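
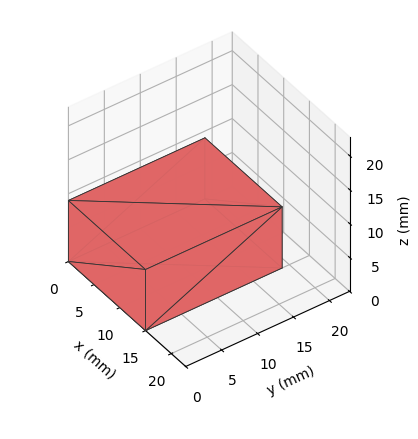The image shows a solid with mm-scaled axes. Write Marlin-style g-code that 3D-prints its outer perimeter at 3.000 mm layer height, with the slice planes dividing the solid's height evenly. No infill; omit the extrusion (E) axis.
Reading the render: the shape is a rectangular box, roughly 15 × 19 mm footprint and 9 mm tall (dimensions read to the nearest mm from the axis ticks). For the g-code, the solid's height is divided into equal slices at the stated Δz and each level perimeter traced with G1 moves after a G0 lift.

; perimeter-only toolpath
G21 ; units = mm
G90 ; absolute positioning
G28 ; home
; layer 1
G0 Z3.000
G0 X0.000 Y0.000
G1 X15.000 Y0.000
G1 X15.000 Y19.000
G1 X0.000 Y19.000
G1 X0.000 Y0.000
; layer 2
G0 Z6.000
G0 X0.000 Y0.000
G1 X15.000 Y0.000
G1 X15.000 Y19.000
G1 X0.000 Y19.000
G1 X0.000 Y0.000
; layer 3
G0 Z9.000
G0 X0.000 Y0.000
G1 X15.000 Y0.000
G1 X15.000 Y19.000
G1 X0.000 Y19.000
G1 X0.000 Y0.000
M2 ; end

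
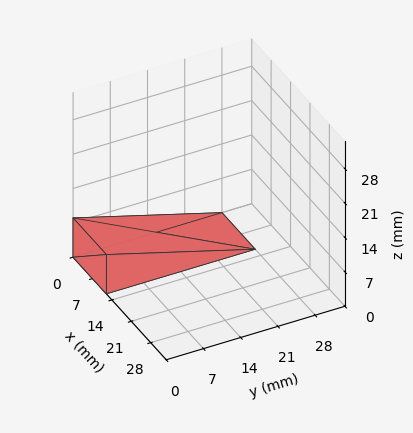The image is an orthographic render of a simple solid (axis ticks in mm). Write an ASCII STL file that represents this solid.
Reading the render: the shape is a wedge (ramp): 12 × 28 mm base, rising to 8 mm along the y=0 edge and sloping linearly to z=0 at y=28 (dimensions read to the nearest mm from the axis ticks). For the STL, each face is triangulated and given an outward normal.

solid part
  facet normal 0.0000 0.0000 -1.0000
    outer loop
      vertex 12.00 28.00 0.00
      vertex 12.00 0.00 0.00
      vertex 0.00 0.00 0.00
    endloop
  endfacet
  facet normal 0.0000 0.0000 -1.0000
    outer loop
      vertex 0.00 28.00 0.00
      vertex 12.00 28.00 0.00
      vertex 0.00 0.00 0.00
    endloop
  endfacet
  facet normal 0.0000 -1.0000 0.0000
    outer loop
      vertex 0.00 0.00 0.00
      vertex 12.00 0.00 0.00
      vertex 12.00 0.00 8.00
    endloop
  endfacet
  facet normal 0.0000 -1.0000 0.0000
    outer loop
      vertex 0.00 0.00 0.00
      vertex 12.00 0.00 8.00
      vertex 0.00 0.00 8.00
    endloop
  endfacet
  facet normal 0.0000 0.2747 0.9615
    outer loop
      vertex 0.00 0.00 8.00
      vertex 12.00 0.00 8.00
      vertex 12.00 28.00 0.00
    endloop
  endfacet
  facet normal 0.0000 0.2747 0.9615
    outer loop
      vertex 0.00 0.00 8.00
      vertex 12.00 28.00 0.00
      vertex 0.00 28.00 0.00
    endloop
  endfacet
  facet normal -1.0000 0.0000 0.0000
    outer loop
      vertex 0.00 0.00 8.00
      vertex 0.00 28.00 0.00
      vertex 0.00 0.00 0.00
    endloop
  endfacet
  facet normal 1.0000 0.0000 0.0000
    outer loop
      vertex 12.00 0.00 0.00
      vertex 12.00 28.00 0.00
      vertex 12.00 0.00 8.00
    endloop
  endfacet
endsolid part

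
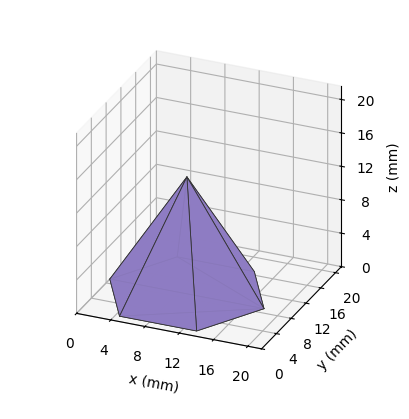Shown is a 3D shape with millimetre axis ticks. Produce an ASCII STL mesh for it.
Reading the render: the shape is a regular 6-sided pyramid, base circumscribed radius ≈ 9 mm, apex at z ≈ 14 mm (dimensions read to the nearest mm from the axis ticks). For the STL, each face is triangulated and given an outward normal.

solid part
  facet normal 0.0000 0.0000 -1.0000
    outer loop
      vertex 4.5 16.8 0.0
      vertex 13.5 16.8 0.0
      vertex 18.0 9.0 0.0
    endloop
  endfacet
  facet normal 0.0000 0.0000 -1.0000
    outer loop
      vertex 0.0 9.0 0.0
      vertex 4.5 16.8 0.0
      vertex 18.0 9.0 0.0
    endloop
  endfacet
  facet normal 0.0000 0.0000 -1.0000
    outer loop
      vertex 4.5 1.2 0.0
      vertex 0.0 9.0 0.0
      vertex 18.0 9.0 0.0
    endloop
  endfacet
  facet normal 0.0000 0.0000 -1.0000
    outer loop
      vertex 13.5 1.2 0.0
      vertex 4.5 1.2 0.0
      vertex 18.0 9.0 0.0
    endloop
  endfacet
  facet normal 0.7568 0.4366 0.4865
    outer loop
      vertex 18.0 9.0 0.0
      vertex 13.5 16.8 0.0
      vertex 9.0 9.0 14.0
    endloop
  endfacet
  facet normal 0.0000 0.8736 0.4867
    outer loop
      vertex 13.5 16.8 0.0
      vertex 4.5 16.8 0.0
      vertex 9.0 9.0 14.0
    endloop
  endfacet
  facet normal -0.7568 0.4366 0.4865
    outer loop
      vertex 4.5 16.8 0.0
      vertex 0.0 9.0 0.0
      vertex 9.0 9.0 14.0
    endloop
  endfacet
  facet normal -0.7568 -0.4366 0.4865
    outer loop
      vertex 0.0 9.0 0.0
      vertex 4.5 1.2 0.0
      vertex 9.0 9.0 14.0
    endloop
  endfacet
  facet normal 0.0000 -0.8736 0.4867
    outer loop
      vertex 4.5 1.2 0.0
      vertex 13.5 1.2 0.0
      vertex 9.0 9.0 14.0
    endloop
  endfacet
  facet normal 0.7568 -0.4366 0.4865
    outer loop
      vertex 13.5 1.2 0.0
      vertex 18.0 9.0 0.0
      vertex 9.0 9.0 14.0
    endloop
  endfacet
endsolid part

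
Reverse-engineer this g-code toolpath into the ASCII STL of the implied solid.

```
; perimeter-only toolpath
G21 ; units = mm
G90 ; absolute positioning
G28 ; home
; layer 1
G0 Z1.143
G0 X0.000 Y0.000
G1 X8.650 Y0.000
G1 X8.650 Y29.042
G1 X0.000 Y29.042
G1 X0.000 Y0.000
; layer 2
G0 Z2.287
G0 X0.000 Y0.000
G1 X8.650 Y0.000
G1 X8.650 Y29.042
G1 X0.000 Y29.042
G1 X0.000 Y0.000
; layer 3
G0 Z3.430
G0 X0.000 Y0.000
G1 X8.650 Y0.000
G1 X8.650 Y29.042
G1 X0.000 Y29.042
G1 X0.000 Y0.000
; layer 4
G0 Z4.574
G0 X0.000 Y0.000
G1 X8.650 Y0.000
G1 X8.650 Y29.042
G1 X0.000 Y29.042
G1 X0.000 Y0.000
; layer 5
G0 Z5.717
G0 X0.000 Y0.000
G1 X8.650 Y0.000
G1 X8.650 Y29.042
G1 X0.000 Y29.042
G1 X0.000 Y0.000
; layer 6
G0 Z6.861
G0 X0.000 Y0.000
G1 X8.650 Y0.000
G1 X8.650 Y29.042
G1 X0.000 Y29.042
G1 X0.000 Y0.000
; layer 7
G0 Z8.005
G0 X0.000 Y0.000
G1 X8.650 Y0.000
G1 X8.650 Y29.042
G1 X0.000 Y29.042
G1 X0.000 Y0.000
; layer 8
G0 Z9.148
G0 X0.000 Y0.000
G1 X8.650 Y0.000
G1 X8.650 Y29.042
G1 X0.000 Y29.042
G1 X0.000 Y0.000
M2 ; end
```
solid part
  facet normal 0.0000 0.0000 -1.0000
    outer loop
      vertex 8.650 29.042 0.000
      vertex 8.650 0.000 0.000
      vertex 0.000 0.000 0.000
    endloop
  endfacet
  facet normal 0.0000 0.0000 -1.0000
    outer loop
      vertex 0.000 29.042 0.000
      vertex 8.650 29.042 0.000
      vertex 0.000 0.000 0.000
    endloop
  endfacet
  facet normal 0.0000 0.0000 1.0000
    outer loop
      vertex 0.000 0.000 9.148
      vertex 8.650 0.000 9.148
      vertex 8.650 29.042 9.148
    endloop
  endfacet
  facet normal 0.0000 0.0000 1.0000
    outer loop
      vertex 0.000 0.000 9.148
      vertex 8.650 29.042 9.148
      vertex 0.000 29.042 9.148
    endloop
  endfacet
  facet normal 0.0000 -1.0000 0.0000
    outer loop
      vertex 0.000 0.000 0.000
      vertex 8.650 0.000 0.000
      vertex 8.650 0.000 9.148
    endloop
  endfacet
  facet normal 0.0000 -1.0000 0.0000
    outer loop
      vertex 0.000 0.000 0.000
      vertex 8.650 0.000 9.148
      vertex 0.000 0.000 9.148
    endloop
  endfacet
  facet normal 0.0000 1.0000 0.0000
    outer loop
      vertex 8.650 29.042 9.148
      vertex 8.650 29.042 0.000
      vertex 0.000 29.042 0.000
    endloop
  endfacet
  facet normal 0.0000 1.0000 0.0000
    outer loop
      vertex 0.000 29.042 9.148
      vertex 8.650 29.042 9.148
      vertex 0.000 29.042 0.000
    endloop
  endfacet
  facet normal -1.0000 0.0000 0.0000
    outer loop
      vertex 0.000 29.042 9.148
      vertex 0.000 29.042 0.000
      vertex 0.000 0.000 0.000
    endloop
  endfacet
  facet normal -1.0000 0.0000 0.0000
    outer loop
      vertex 0.000 0.000 9.148
      vertex 0.000 29.042 9.148
      vertex 0.000 0.000 0.000
    endloop
  endfacet
  facet normal 1.0000 0.0000 0.0000
    outer loop
      vertex 8.650 0.000 0.000
      vertex 8.650 29.042 0.000
      vertex 8.650 29.042 9.148
    endloop
  endfacet
  facet normal 1.0000 0.0000 0.0000
    outer loop
      vertex 8.650 0.000 0.000
      vertex 8.650 29.042 9.148
      vertex 8.650 0.000 9.148
    endloop
  endfacet
endsolid part

The G0 Z moves step by Δz≈1.143 mm. Every layer's G1 loop is the same polygon, so the solid is a straight extrusion of it from z=0 to z≈9.15. Closing with flat bottom and top caps and triangulating gives 12 facets — a rectangular box, roughly 8.65 × 29 mm footprint and 9.15 mm tall.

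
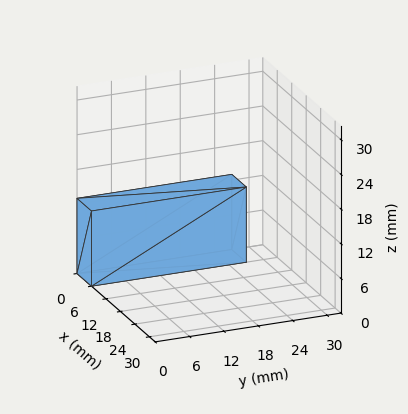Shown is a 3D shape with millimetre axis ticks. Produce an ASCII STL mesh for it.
Reading the render: the shape is a rectangular box, roughly 6 × 27 mm footprint and 13 mm tall (dimensions read to the nearest mm from the axis ticks). For the STL, each face is triangulated and given an outward normal.

solid part
  facet normal 0.0000 0.0000 -1.0000
    outer loop
      vertex 6.000 27.000 0.000
      vertex 6.000 0.000 0.000
      vertex 0.000 0.000 0.000
    endloop
  endfacet
  facet normal 0.0000 0.0000 -1.0000
    outer loop
      vertex 0.000 27.000 0.000
      vertex 6.000 27.000 0.000
      vertex 0.000 0.000 0.000
    endloop
  endfacet
  facet normal 0.0000 0.0000 1.0000
    outer loop
      vertex 0.000 0.000 13.000
      vertex 6.000 0.000 13.000
      vertex 6.000 27.000 13.000
    endloop
  endfacet
  facet normal 0.0000 0.0000 1.0000
    outer loop
      vertex 0.000 0.000 13.000
      vertex 6.000 27.000 13.000
      vertex 0.000 27.000 13.000
    endloop
  endfacet
  facet normal 0.0000 -1.0000 0.0000
    outer loop
      vertex 0.000 0.000 0.000
      vertex 6.000 0.000 0.000
      vertex 6.000 0.000 13.000
    endloop
  endfacet
  facet normal 0.0000 -1.0000 0.0000
    outer loop
      vertex 0.000 0.000 0.000
      vertex 6.000 0.000 13.000
      vertex 0.000 0.000 13.000
    endloop
  endfacet
  facet normal 0.0000 1.0000 0.0000
    outer loop
      vertex 6.000 27.000 13.000
      vertex 6.000 27.000 0.000
      vertex 0.000 27.000 0.000
    endloop
  endfacet
  facet normal 0.0000 1.0000 0.0000
    outer loop
      vertex 0.000 27.000 13.000
      vertex 6.000 27.000 13.000
      vertex 0.000 27.000 0.000
    endloop
  endfacet
  facet normal -1.0000 0.0000 0.0000
    outer loop
      vertex 0.000 27.000 13.000
      vertex 0.000 27.000 0.000
      vertex 0.000 0.000 0.000
    endloop
  endfacet
  facet normal -1.0000 0.0000 0.0000
    outer loop
      vertex 0.000 0.000 13.000
      vertex 0.000 27.000 13.000
      vertex 0.000 0.000 0.000
    endloop
  endfacet
  facet normal 1.0000 0.0000 0.0000
    outer loop
      vertex 6.000 0.000 0.000
      vertex 6.000 27.000 0.000
      vertex 6.000 27.000 13.000
    endloop
  endfacet
  facet normal 1.0000 0.0000 0.0000
    outer loop
      vertex 6.000 0.000 0.000
      vertex 6.000 27.000 13.000
      vertex 6.000 0.000 13.000
    endloop
  endfacet
endsolid part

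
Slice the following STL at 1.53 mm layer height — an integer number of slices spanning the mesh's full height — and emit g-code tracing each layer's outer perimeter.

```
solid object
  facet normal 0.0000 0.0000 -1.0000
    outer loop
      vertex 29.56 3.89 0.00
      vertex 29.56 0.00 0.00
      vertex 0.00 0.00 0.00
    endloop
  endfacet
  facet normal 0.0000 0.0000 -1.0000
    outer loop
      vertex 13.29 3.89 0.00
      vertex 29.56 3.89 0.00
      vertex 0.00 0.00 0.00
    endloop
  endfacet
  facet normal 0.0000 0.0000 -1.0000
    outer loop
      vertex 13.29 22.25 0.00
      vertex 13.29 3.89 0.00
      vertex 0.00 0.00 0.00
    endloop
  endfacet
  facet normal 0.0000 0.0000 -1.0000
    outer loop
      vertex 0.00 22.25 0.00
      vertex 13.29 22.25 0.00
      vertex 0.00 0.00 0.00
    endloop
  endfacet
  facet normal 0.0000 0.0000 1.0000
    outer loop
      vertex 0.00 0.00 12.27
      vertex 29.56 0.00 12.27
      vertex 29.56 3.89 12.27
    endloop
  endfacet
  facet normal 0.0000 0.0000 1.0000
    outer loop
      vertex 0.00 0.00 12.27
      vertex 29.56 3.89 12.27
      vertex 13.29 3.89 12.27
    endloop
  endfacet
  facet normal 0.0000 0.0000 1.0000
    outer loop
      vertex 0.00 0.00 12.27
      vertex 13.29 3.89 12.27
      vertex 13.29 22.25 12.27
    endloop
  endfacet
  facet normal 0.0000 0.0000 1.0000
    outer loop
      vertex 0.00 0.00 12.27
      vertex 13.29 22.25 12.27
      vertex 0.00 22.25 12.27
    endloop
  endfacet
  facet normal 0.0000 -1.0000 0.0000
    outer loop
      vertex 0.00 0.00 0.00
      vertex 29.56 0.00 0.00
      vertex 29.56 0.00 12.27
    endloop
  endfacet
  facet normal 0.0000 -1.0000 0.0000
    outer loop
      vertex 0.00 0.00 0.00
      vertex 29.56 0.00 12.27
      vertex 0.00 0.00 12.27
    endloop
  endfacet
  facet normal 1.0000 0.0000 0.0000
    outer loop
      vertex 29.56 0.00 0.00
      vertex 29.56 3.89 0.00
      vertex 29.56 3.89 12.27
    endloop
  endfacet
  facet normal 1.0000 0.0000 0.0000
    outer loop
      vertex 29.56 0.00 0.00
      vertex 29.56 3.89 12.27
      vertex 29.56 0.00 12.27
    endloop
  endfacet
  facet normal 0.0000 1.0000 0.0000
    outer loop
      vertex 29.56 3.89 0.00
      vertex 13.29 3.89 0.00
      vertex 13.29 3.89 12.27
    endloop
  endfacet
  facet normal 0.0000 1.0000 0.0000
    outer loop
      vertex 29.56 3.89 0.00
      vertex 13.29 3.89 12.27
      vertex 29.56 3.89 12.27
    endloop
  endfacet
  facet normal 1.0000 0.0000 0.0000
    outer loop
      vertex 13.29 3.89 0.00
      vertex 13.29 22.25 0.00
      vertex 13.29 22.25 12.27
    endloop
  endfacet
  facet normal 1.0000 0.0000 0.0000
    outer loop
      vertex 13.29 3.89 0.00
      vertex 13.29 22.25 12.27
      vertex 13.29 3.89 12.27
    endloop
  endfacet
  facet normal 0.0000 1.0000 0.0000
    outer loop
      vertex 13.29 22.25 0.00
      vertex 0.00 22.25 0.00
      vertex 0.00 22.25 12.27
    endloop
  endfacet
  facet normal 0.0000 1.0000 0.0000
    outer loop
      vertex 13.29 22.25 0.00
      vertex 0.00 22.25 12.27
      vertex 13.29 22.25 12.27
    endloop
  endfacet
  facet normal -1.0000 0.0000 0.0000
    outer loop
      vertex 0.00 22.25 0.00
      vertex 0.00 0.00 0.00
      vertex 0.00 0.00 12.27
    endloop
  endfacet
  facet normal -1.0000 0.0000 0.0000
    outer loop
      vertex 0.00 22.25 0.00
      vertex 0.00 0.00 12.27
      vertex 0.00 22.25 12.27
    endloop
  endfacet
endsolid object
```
; perimeter-only toolpath
G21 ; units = mm
G90 ; absolute positioning
G28 ; home
; layer 1
G0 Z1.53
G0 X0.00 Y0.00
G1 X29.56 Y0.00
G1 X29.56 Y3.89
G1 X13.29 Y3.89
G1 X13.29 Y22.25
G1 X0.00 Y22.25
G1 X0.00 Y0.00
; layer 2
G0 Z3.07
G0 X0.00 Y0.00
G1 X29.56 Y0.00
G1 X29.56 Y3.89
G1 X13.29 Y3.89
G1 X13.29 Y22.25
G1 X0.00 Y22.25
G1 X0.00 Y0.00
; layer 3
G0 Z4.60
G0 X0.00 Y0.00
G1 X29.56 Y0.00
G1 X29.56 Y3.89
G1 X13.29 Y3.89
G1 X13.29 Y22.25
G1 X0.00 Y22.25
G1 X0.00 Y0.00
; layer 4
G0 Z6.13
G0 X0.00 Y0.00
G1 X29.56 Y0.00
G1 X29.56 Y3.89
G1 X13.29 Y3.89
G1 X13.29 Y22.25
G1 X0.00 Y22.25
G1 X0.00 Y0.00
; layer 5
G0 Z7.67
G0 X0.00 Y0.00
G1 X29.56 Y0.00
G1 X29.56 Y3.89
G1 X13.29 Y3.89
G1 X13.29 Y22.25
G1 X0.00 Y22.25
G1 X0.00 Y0.00
; layer 6
G0 Z9.20
G0 X0.00 Y0.00
G1 X29.56 Y0.00
G1 X29.56 Y3.89
G1 X13.29 Y3.89
G1 X13.29 Y22.25
G1 X0.00 Y22.25
G1 X0.00 Y0.00
; layer 7
G0 Z10.74
G0 X0.00 Y0.00
G1 X29.56 Y0.00
G1 X29.56 Y3.89
G1 X13.29 Y3.89
G1 X13.29 Y22.25
G1 X0.00 Y22.25
G1 X0.00 Y0.00
; layer 8
G0 Z12.27
G0 X0.00 Y0.00
G1 X29.56 Y0.00
G1 X29.56 Y3.89
G1 X13.29 Y3.89
G1 X13.29 Y22.25
G1 X0.00 Y22.25
G1 X0.00 Y0.00
M2 ; end

The solid is an L-shaped prism: outer 29.6 × 22.2 mm, arm thicknesses ≈ 3.89 mm (horizontal) and 13.3 mm (vertical), extruded 12.3 mm in z. Slicing at Δz = 1.53 mm — 8 equal slices spanning the solid's height, so layer i sits at z = i·h/8 — gives 8 non-empty perimeters. Each is a 6-segment closed polygon; G0 lifts to the layer z and rapids to the start vertex, then G1 traces the edges.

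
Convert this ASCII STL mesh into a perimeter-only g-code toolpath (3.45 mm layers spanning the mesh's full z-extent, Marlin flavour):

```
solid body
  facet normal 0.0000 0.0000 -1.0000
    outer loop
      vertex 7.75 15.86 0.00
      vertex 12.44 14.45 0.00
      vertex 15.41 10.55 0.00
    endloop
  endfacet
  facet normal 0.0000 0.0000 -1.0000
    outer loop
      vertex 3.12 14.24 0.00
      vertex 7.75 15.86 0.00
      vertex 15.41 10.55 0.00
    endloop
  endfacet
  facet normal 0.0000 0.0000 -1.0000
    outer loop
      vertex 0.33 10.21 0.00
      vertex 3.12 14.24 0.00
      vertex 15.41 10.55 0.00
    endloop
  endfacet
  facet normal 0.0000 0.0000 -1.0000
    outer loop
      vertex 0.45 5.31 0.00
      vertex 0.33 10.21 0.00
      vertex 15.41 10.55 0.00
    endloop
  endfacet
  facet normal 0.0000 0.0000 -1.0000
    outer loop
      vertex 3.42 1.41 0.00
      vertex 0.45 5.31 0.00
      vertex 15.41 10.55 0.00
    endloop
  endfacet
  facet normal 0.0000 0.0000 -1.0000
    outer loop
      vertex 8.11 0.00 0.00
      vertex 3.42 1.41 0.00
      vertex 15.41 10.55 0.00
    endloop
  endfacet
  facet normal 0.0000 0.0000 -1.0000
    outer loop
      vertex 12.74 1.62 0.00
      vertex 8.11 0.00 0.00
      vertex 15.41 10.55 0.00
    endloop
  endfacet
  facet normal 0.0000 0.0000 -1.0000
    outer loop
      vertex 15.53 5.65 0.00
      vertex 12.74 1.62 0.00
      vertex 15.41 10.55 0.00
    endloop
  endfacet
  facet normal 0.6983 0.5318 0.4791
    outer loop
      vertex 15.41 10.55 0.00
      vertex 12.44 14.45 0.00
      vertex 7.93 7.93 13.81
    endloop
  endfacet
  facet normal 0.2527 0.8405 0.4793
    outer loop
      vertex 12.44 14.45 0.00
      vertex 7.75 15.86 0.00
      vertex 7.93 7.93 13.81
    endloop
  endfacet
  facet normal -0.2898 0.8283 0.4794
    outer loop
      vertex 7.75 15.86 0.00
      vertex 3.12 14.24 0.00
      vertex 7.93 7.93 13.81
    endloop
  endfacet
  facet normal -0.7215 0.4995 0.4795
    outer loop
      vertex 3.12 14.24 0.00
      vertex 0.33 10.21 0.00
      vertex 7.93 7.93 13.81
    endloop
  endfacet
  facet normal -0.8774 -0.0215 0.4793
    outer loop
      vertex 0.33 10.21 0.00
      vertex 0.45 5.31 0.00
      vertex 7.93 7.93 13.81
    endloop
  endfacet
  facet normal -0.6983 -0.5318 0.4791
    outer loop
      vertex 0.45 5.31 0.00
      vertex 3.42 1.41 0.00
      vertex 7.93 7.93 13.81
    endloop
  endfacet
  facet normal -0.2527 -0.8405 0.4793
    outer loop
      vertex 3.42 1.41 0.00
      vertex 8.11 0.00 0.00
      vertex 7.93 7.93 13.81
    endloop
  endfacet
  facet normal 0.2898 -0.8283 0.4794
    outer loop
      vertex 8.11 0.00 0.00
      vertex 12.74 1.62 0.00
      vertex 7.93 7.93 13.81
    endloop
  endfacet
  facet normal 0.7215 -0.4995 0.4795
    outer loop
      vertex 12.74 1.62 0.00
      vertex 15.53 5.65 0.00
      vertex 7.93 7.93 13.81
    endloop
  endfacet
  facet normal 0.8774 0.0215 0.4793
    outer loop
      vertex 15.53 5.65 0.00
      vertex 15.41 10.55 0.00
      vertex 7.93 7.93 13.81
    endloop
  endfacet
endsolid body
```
; perimeter-only toolpath
G21 ; units = mm
G90 ; absolute positioning
G28 ; home
; layer 1
G0 Z3.45
G0 X13.54 Y9.89
G1 X11.31 Y12.82
G1 X7.79 Y13.88
G1 X4.32 Y12.66
G1 X2.23 Y9.64
G1 X2.32 Y5.96
G1 X4.55 Y3.04
G1 X8.06 Y1.98
G1 X11.54 Y3.20
G1 X13.63 Y6.22
G1 X13.54 Y9.89
; layer 2
G0 Z6.91
G0 X11.67 Y9.24
G1 X10.18 Y11.19
G1 X7.84 Y11.89
G1 X5.53 Y11.09
G1 X4.13 Y9.07
G1 X4.19 Y6.62
G1 X5.67 Y4.67
G1 X8.02 Y3.96
G1 X10.34 Y4.78
G1 X11.73 Y6.79
G1 X11.67 Y9.24
; layer 3
G0 Z10.36
G0 X9.80 Y8.59
G1 X9.06 Y9.56
G1 X7.88 Y9.91
G1 X6.73 Y9.51
G1 X6.03 Y8.50
G1 X6.06 Y7.27
G1 X6.80 Y6.30
G1 X7.97 Y5.95
G1 X9.13 Y6.35
G1 X9.83 Y7.36
G1 X9.80 Y8.59
M2 ; end

The solid is a regular 10-sided pyramid, base circumscribed radius ≈ 7.93 mm, apex at z ≈ 13.8 mm. Slicing at Δz = 3.45 mm — 4 equal slices spanning the solid's height, so layer i sits at z = i·h/4 — gives 3 non-empty perimeters. Each is a 10-segment closed polygon; G0 lifts to the layer z and rapids to the start vertex, then G1 traces the edges. The cross-section shrinks linearly with z (the slice at the apex is degenerate and omitted).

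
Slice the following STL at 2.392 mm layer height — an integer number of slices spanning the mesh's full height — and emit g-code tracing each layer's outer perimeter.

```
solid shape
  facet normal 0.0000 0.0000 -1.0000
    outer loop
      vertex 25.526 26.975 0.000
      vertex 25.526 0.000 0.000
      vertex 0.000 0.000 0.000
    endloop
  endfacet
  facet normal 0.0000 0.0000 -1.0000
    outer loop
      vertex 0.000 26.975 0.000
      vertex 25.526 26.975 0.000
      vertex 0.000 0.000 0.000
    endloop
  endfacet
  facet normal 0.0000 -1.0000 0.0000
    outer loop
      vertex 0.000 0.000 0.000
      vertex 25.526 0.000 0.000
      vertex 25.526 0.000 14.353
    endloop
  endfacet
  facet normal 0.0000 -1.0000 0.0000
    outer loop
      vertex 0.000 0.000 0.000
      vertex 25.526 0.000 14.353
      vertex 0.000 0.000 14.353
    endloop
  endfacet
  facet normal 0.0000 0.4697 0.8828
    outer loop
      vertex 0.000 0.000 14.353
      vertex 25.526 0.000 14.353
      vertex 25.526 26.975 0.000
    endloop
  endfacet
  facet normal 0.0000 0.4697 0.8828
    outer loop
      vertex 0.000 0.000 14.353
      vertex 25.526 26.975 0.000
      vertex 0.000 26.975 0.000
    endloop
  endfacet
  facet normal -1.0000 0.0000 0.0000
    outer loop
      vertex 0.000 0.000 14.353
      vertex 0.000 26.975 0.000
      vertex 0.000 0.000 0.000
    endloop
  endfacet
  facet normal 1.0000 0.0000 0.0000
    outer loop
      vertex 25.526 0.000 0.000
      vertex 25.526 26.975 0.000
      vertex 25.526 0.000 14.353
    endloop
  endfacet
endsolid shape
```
; perimeter-only toolpath
G21 ; units = mm
G90 ; absolute positioning
G28 ; home
; layer 1
G0 Z2.392
G0 X0.000 Y0.000
G1 X25.526 Y0.000
G1 X25.526 Y22.479
G1 X0.000 Y22.479
G1 X0.000 Y0.000
; layer 2
G0 Z4.784
G0 X0.000 Y0.000
G1 X25.526 Y0.000
G1 X25.526 Y17.983
G1 X0.000 Y17.983
G1 X0.000 Y0.000
; layer 3
G0 Z7.177
G0 X0.000 Y0.000
G1 X25.526 Y0.000
G1 X25.526 Y13.487
G1 X0.000 Y13.487
G1 X0.000 Y0.000
; layer 4
G0 Z9.569
G0 X0.000 Y0.000
G1 X25.526 Y0.000
G1 X25.526 Y8.992
G1 X0.000 Y8.992
G1 X0.000 Y0.000
; layer 5
G0 Z11.961
G0 X0.000 Y0.000
G1 X25.526 Y0.000
G1 X25.526 Y4.496
G1 X0.000 Y4.496
G1 X0.000 Y0.000
M2 ; end

The solid is a wedge (ramp): 25.5 × 27 mm base, rising to 14.4 mm along the y=0 edge and sloping linearly to z=0 at y=27. Slicing at Δz = 2.392 mm — 6 equal slices spanning the solid's height, so layer i sits at z = i·h/6 — gives 5 non-empty perimeters. Each is a 4-segment closed polygon; G0 lifts to the layer z and rapids to the start vertex, then G1 traces the edges. The cross-section shrinks linearly with z (the slice at the apex is degenerate and omitted).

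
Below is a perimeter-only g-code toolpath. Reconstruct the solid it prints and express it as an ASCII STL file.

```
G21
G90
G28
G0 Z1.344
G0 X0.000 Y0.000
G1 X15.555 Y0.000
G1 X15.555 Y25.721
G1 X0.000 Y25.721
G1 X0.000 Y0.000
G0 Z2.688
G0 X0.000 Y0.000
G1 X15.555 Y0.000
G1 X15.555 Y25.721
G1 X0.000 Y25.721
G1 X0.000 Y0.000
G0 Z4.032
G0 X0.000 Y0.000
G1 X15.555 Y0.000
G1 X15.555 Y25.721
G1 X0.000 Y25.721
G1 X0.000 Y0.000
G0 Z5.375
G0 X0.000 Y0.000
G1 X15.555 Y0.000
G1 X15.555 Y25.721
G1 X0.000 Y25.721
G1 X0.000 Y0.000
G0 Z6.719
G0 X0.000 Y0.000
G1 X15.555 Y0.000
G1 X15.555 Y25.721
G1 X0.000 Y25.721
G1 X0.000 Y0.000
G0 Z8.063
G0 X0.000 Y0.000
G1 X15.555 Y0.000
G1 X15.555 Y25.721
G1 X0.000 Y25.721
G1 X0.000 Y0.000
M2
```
solid part
  facet normal 0.0000 0.0000 -1.0000
    outer loop
      vertex 15.555 25.721 0.000
      vertex 15.555 0.000 0.000
      vertex 0.000 0.000 0.000
    endloop
  endfacet
  facet normal 0.0000 0.0000 -1.0000
    outer loop
      vertex 0.000 25.721 0.000
      vertex 15.555 25.721 0.000
      vertex 0.000 0.000 0.000
    endloop
  endfacet
  facet normal 0.0000 0.0000 1.0000
    outer loop
      vertex 0.000 0.000 8.063
      vertex 15.555 0.000 8.063
      vertex 15.555 25.721 8.063
    endloop
  endfacet
  facet normal 0.0000 0.0000 1.0000
    outer loop
      vertex 0.000 0.000 8.063
      vertex 15.555 25.721 8.063
      vertex 0.000 25.721 8.063
    endloop
  endfacet
  facet normal 0.0000 -1.0000 0.0000
    outer loop
      vertex 0.000 0.000 0.000
      vertex 15.555 0.000 0.000
      vertex 15.555 0.000 8.063
    endloop
  endfacet
  facet normal 0.0000 -1.0000 0.0000
    outer loop
      vertex 0.000 0.000 0.000
      vertex 15.555 0.000 8.063
      vertex 0.000 0.000 8.063
    endloop
  endfacet
  facet normal 0.0000 1.0000 0.0000
    outer loop
      vertex 15.555 25.721 8.063
      vertex 15.555 25.721 0.000
      vertex 0.000 25.721 0.000
    endloop
  endfacet
  facet normal 0.0000 1.0000 0.0000
    outer loop
      vertex 0.000 25.721 8.063
      vertex 15.555 25.721 8.063
      vertex 0.000 25.721 0.000
    endloop
  endfacet
  facet normal -1.0000 0.0000 0.0000
    outer loop
      vertex 0.000 25.721 8.063
      vertex 0.000 25.721 0.000
      vertex 0.000 0.000 0.000
    endloop
  endfacet
  facet normal -1.0000 0.0000 0.0000
    outer loop
      vertex 0.000 0.000 8.063
      vertex 0.000 25.721 8.063
      vertex 0.000 0.000 0.000
    endloop
  endfacet
  facet normal 1.0000 0.0000 0.0000
    outer loop
      vertex 15.555 0.000 0.000
      vertex 15.555 25.721 0.000
      vertex 15.555 25.721 8.063
    endloop
  endfacet
  facet normal 1.0000 0.0000 0.0000
    outer loop
      vertex 15.555 0.000 0.000
      vertex 15.555 25.721 8.063
      vertex 15.555 0.000 8.063
    endloop
  endfacet
endsolid part

The G0 Z moves step by Δz≈1.344 mm. Every layer's G1 loop is the same polygon, so the solid is a straight extrusion of it from z=0 to z≈8.06. Closing with flat bottom and top caps and triangulating gives 12 facets — a rectangular box, roughly 15.6 × 25.7 mm footprint and 8.06 mm tall.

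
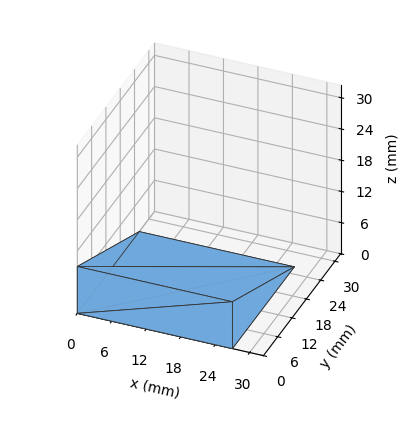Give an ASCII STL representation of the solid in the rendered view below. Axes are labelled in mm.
Reading the render: the shape is a wedge (ramp): 27 × 26 mm base, rising to 9 mm along the y=0 edge and sloping linearly to z=0 at y=26 (dimensions read to the nearest mm from the axis ticks). For the STL, each face is triangulated and given an outward normal.

solid part
  facet normal 0.0000 0.0000 -1.0000
    outer loop
      vertex 27.00 26.00 0.00
      vertex 27.00 0.00 0.00
      vertex 0.00 0.00 0.00
    endloop
  endfacet
  facet normal 0.0000 0.0000 -1.0000
    outer loop
      vertex 0.00 26.00 0.00
      vertex 27.00 26.00 0.00
      vertex 0.00 0.00 0.00
    endloop
  endfacet
  facet normal 0.0000 -1.0000 0.0000
    outer loop
      vertex 0.00 0.00 0.00
      vertex 27.00 0.00 0.00
      vertex 27.00 0.00 9.00
    endloop
  endfacet
  facet normal 0.0000 -1.0000 0.0000
    outer loop
      vertex 0.00 0.00 0.00
      vertex 27.00 0.00 9.00
      vertex 0.00 0.00 9.00
    endloop
  endfacet
  facet normal 0.0000 0.3271 0.9450
    outer loop
      vertex 0.00 0.00 9.00
      vertex 27.00 0.00 9.00
      vertex 27.00 26.00 0.00
    endloop
  endfacet
  facet normal 0.0000 0.3271 0.9450
    outer loop
      vertex 0.00 0.00 9.00
      vertex 27.00 26.00 0.00
      vertex 0.00 26.00 0.00
    endloop
  endfacet
  facet normal -1.0000 0.0000 0.0000
    outer loop
      vertex 0.00 0.00 9.00
      vertex 0.00 26.00 0.00
      vertex 0.00 0.00 0.00
    endloop
  endfacet
  facet normal 1.0000 0.0000 0.0000
    outer loop
      vertex 27.00 0.00 0.00
      vertex 27.00 26.00 0.00
      vertex 27.00 0.00 9.00
    endloop
  endfacet
endsolid part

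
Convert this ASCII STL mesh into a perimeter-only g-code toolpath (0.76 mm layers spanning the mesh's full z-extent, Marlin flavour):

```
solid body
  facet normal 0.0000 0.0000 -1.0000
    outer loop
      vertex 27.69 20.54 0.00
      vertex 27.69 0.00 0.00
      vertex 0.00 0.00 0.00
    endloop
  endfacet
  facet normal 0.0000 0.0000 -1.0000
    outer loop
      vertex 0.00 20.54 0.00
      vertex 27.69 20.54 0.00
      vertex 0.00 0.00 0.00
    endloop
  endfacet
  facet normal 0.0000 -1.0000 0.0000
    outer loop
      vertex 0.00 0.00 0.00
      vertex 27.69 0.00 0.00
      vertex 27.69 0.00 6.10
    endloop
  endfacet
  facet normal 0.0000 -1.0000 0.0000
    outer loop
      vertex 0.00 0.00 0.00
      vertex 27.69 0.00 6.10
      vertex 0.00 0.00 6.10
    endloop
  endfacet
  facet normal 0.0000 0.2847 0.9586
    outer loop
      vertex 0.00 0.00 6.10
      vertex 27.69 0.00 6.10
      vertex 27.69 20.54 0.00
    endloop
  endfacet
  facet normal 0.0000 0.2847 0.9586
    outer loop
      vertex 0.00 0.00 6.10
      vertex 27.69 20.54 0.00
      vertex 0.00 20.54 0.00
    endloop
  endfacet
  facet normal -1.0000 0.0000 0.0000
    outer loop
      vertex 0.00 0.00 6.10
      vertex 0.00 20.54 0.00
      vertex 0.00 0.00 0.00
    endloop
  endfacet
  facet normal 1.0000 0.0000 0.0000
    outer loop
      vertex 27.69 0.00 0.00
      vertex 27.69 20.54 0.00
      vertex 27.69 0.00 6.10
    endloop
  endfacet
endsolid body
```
; perimeter-only toolpath
G21 ; units = mm
G90 ; absolute positioning
G28 ; home
; layer 1
G0 Z0.76
G0 X0.00 Y0.00
G1 X27.69 Y0.00
G1 X27.69 Y17.97
G1 X0.00 Y17.97
G1 X0.00 Y0.00
; layer 2
G0 Z1.52
G0 X0.00 Y0.00
G1 X27.69 Y0.00
G1 X27.69 Y15.40
G1 X0.00 Y15.40
G1 X0.00 Y0.00
; layer 3
G0 Z2.29
G0 X0.00 Y0.00
G1 X27.69 Y0.00
G1 X27.69 Y12.84
G1 X0.00 Y12.84
G1 X0.00 Y0.00
; layer 4
G0 Z3.05
G0 X0.00 Y0.00
G1 X27.69 Y0.00
G1 X27.69 Y10.27
G1 X0.00 Y10.27
G1 X0.00 Y0.00
; layer 5
G0 Z3.81
G0 X0.00 Y0.00
G1 X27.69 Y0.00
G1 X27.69 Y7.70
G1 X0.00 Y7.70
G1 X0.00 Y0.00
; layer 6
G0 Z4.57
G0 X0.00 Y0.00
G1 X27.69 Y0.00
G1 X27.69 Y5.14
G1 X0.00 Y5.14
G1 X0.00 Y0.00
; layer 7
G0 Z5.34
G0 X0.00 Y0.00
G1 X27.69 Y0.00
G1 X27.69 Y2.57
G1 X0.00 Y2.57
G1 X0.00 Y0.00
M2 ; end

The solid is a wedge (ramp): 27.7 × 20.5 mm base, rising to 6.1 mm along the y=0 edge and sloping linearly to z=0 at y=20.5. Slicing at Δz = 0.76 mm — 8 equal slices spanning the solid's height, so layer i sits at z = i·h/8 — gives 7 non-empty perimeters. Each is a 4-segment closed polygon; G0 lifts to the layer z and rapids to the start vertex, then G1 traces the edges. The cross-section shrinks linearly with z (the slice at the apex is degenerate and omitted).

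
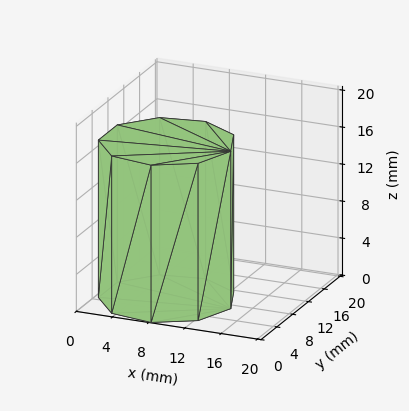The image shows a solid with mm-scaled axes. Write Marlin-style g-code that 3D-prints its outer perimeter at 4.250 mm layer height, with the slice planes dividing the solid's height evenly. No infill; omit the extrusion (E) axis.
Reading the render: the shape is a regular 9-sided prism (a cylinder approximated with 9 flat sides), circumscribed radius ≈ 7 mm, height ≈ 17 mm (dimensions read to the nearest mm from the axis ticks). For the g-code, the solid's height is divided into equal slices at the stated Δz and each level perimeter traced with G1 moves after a G0 lift.

; perimeter-only toolpath
G21 ; units = mm
G90 ; absolute positioning
G28 ; home
; layer 1
G0 Z4.250
G0 X14.000 Y7.000
G1 X12.362 Y11.500
G1 X8.216 Y13.894
G1 X3.500 Y13.062
G1 X0.422 Y9.394
G1 X0.422 Y4.606
G1 X3.500 Y0.938
G1 X8.216 Y0.106
G1 X12.362 Y2.500
G1 X14.000 Y7.000
; layer 2
G0 Z8.500
G0 X14.000 Y7.000
G1 X12.362 Y11.500
G1 X8.216 Y13.894
G1 X3.500 Y13.062
G1 X0.422 Y9.394
G1 X0.422 Y4.606
G1 X3.500 Y0.938
G1 X8.216 Y0.106
G1 X12.362 Y2.500
G1 X14.000 Y7.000
; layer 3
G0 Z12.750
G0 X14.000 Y7.000
G1 X12.362 Y11.500
G1 X8.216 Y13.894
G1 X3.500 Y13.062
G1 X0.422 Y9.394
G1 X0.422 Y4.606
G1 X3.500 Y0.938
G1 X8.216 Y0.106
G1 X12.362 Y2.500
G1 X14.000 Y7.000
; layer 4
G0 Z17.000
G0 X14.000 Y7.000
G1 X12.362 Y11.500
G1 X8.216 Y13.894
G1 X3.500 Y13.062
G1 X0.422 Y9.394
G1 X0.422 Y4.606
G1 X3.500 Y0.938
G1 X8.216 Y0.106
G1 X12.362 Y2.500
G1 X14.000 Y7.000
M2 ; end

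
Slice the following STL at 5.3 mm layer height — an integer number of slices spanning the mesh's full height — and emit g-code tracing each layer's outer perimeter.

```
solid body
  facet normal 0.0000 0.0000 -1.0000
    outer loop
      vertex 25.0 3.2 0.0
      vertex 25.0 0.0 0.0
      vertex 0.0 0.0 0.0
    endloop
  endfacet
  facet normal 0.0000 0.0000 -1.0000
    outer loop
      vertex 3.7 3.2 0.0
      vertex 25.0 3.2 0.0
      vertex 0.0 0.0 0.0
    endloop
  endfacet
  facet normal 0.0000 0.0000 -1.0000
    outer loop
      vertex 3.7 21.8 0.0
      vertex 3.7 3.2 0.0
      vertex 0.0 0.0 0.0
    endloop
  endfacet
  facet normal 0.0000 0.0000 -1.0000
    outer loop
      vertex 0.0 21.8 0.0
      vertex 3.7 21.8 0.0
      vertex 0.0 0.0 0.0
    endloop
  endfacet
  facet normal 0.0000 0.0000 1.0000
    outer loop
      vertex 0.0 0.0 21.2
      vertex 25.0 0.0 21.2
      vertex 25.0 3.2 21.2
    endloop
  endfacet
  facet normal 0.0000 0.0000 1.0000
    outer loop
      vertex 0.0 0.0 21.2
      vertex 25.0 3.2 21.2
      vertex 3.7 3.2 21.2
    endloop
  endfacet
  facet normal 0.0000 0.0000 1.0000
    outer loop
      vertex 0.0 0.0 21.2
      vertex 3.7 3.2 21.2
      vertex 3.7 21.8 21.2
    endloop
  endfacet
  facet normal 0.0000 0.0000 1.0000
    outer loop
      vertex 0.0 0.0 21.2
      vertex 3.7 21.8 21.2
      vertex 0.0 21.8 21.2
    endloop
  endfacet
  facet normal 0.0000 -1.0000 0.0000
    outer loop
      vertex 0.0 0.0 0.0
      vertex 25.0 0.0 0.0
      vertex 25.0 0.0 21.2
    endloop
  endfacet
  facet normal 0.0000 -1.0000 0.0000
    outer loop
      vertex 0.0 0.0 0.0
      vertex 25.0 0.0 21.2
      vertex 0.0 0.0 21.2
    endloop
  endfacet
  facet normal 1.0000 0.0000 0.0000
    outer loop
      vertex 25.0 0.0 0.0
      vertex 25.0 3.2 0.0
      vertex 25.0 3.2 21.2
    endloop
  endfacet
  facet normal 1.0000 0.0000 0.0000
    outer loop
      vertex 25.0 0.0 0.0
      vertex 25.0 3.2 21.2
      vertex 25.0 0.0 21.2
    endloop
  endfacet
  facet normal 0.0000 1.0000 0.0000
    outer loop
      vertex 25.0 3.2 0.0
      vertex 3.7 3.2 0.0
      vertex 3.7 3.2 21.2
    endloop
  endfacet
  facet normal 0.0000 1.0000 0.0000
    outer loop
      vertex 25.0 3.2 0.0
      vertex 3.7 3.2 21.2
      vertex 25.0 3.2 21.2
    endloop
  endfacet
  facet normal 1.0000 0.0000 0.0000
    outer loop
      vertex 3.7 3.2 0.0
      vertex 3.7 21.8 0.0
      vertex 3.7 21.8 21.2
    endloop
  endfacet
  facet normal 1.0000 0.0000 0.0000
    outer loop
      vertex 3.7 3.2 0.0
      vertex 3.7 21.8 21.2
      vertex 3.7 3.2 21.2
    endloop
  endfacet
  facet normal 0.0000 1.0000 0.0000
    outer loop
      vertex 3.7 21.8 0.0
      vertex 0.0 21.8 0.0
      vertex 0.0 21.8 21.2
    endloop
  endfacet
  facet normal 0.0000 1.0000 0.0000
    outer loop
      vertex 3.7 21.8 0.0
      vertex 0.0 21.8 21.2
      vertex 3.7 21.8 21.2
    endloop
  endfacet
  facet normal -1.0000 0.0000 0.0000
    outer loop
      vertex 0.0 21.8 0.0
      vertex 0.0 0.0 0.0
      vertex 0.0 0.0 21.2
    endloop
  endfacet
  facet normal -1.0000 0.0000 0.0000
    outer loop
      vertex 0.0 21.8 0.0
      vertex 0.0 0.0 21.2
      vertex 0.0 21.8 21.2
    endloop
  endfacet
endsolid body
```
; perimeter-only toolpath
G21 ; units = mm
G90 ; absolute positioning
G28 ; home
; layer 1
G0 Z5.3
G0 X0.0 Y0.0
G1 X25.0 Y0.0
G1 X25.0 Y3.2
G1 X3.7 Y3.2
G1 X3.7 Y21.8
G1 X0.0 Y21.8
G1 X0.0 Y0.0
; layer 2
G0 Z10.6
G0 X0.0 Y0.0
G1 X25.0 Y0.0
G1 X25.0 Y3.2
G1 X3.7 Y3.2
G1 X3.7 Y21.8
G1 X0.0 Y21.8
G1 X0.0 Y0.0
; layer 3
G0 Z15.9
G0 X0.0 Y0.0
G1 X25.0 Y0.0
G1 X25.0 Y3.2
G1 X3.7 Y3.2
G1 X3.7 Y21.8
G1 X0.0 Y21.8
G1 X0.0 Y0.0
; layer 4
G0 Z21.2
G0 X0.0 Y0.0
G1 X25.0 Y0.0
G1 X25.0 Y3.2
G1 X3.7 Y3.2
G1 X3.7 Y21.8
G1 X0.0 Y21.8
G1 X0.0 Y0.0
M2 ; end

The solid is an L-shaped prism: outer 25 × 21.8 mm, arm thicknesses ≈ 3.2 mm (horizontal) and 3.7 mm (vertical), extruded 21.2 mm in z. Slicing at Δz = 5.3 mm — 4 equal slices spanning the solid's height, so layer i sits at z = i·h/4 — gives 4 non-empty perimeters. Each is a 6-segment closed polygon; G0 lifts to the layer z and rapids to the start vertex, then G1 traces the edges.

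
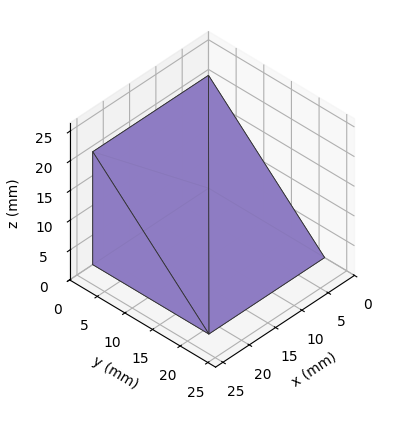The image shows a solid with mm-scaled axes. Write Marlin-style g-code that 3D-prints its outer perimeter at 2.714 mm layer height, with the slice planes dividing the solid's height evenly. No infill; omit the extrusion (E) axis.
Reading the render: the shape is a wedge (ramp): 22 × 21 mm base, rising to 19 mm along the y=0 edge and sloping linearly to z=0 at y=21 (dimensions read to the nearest mm from the axis ticks). For the g-code, the solid's height is divided into equal slices at the stated Δz and each level perimeter traced with G1 moves after a G0 lift.

; perimeter-only toolpath
G21 ; units = mm
G90 ; absolute positioning
G28 ; home
; layer 1
G0 Z2.714
G0 X0.000 Y0.000
G1 X22.000 Y0.000
G1 X22.000 Y18.000
G1 X0.000 Y18.000
G1 X0.000 Y0.000
; layer 2
G0 Z5.429
G0 X0.000 Y0.000
G1 X22.000 Y0.000
G1 X22.000 Y15.000
G1 X0.000 Y15.000
G1 X0.000 Y0.000
; layer 3
G0 Z8.143
G0 X0.000 Y0.000
G1 X22.000 Y0.000
G1 X22.000 Y12.000
G1 X0.000 Y12.000
G1 X0.000 Y0.000
; layer 4
G0 Z10.857
G0 X0.000 Y0.000
G1 X22.000 Y0.000
G1 X22.000 Y9.000
G1 X0.000 Y9.000
G1 X0.000 Y0.000
; layer 5
G0 Z13.571
G0 X0.000 Y0.000
G1 X22.000 Y0.000
G1 X22.000 Y6.000
G1 X0.000 Y6.000
G1 X0.000 Y0.000
; layer 6
G0 Z16.286
G0 X0.000 Y0.000
G1 X22.000 Y0.000
G1 X22.000 Y3.000
G1 X0.000 Y3.000
G1 X0.000 Y0.000
M2 ; end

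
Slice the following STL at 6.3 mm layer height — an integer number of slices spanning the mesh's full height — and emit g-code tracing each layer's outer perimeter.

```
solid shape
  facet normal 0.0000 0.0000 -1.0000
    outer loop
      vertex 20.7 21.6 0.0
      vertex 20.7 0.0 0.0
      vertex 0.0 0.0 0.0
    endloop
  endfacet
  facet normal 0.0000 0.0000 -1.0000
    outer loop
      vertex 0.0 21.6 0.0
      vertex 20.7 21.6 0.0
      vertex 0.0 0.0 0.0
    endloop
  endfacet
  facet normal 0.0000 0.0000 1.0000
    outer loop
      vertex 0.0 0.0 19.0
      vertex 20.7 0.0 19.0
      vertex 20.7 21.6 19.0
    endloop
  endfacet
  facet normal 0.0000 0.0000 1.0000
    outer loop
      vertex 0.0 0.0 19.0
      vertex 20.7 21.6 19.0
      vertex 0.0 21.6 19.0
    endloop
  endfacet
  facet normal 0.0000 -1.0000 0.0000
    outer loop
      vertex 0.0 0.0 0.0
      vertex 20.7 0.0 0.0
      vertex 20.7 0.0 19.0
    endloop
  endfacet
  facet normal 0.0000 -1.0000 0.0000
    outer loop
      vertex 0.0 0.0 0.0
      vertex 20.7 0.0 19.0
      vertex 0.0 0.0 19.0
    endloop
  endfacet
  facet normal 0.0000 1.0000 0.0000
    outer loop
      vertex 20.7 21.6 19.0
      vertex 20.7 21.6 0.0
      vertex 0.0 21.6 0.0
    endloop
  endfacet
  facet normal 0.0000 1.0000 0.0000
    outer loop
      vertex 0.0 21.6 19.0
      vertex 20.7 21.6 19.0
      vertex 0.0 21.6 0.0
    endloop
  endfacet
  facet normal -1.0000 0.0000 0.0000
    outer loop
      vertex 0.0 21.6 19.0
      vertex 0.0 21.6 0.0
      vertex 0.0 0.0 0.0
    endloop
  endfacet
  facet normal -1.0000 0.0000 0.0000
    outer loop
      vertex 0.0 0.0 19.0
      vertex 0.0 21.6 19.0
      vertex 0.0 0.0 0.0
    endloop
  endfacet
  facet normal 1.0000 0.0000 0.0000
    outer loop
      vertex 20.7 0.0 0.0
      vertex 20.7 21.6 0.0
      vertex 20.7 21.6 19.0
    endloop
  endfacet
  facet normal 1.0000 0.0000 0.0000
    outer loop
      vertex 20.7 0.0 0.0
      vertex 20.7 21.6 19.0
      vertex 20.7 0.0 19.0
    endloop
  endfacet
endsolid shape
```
; perimeter-only toolpath
G21 ; units = mm
G90 ; absolute positioning
G28 ; home
; layer 1
G0 Z6.3
G0 X0.0 Y0.0
G1 X20.7 Y0.0
G1 X20.7 Y21.6
G1 X0.0 Y21.6
G1 X0.0 Y0.0
; layer 2
G0 Z12.7
G0 X0.0 Y0.0
G1 X20.7 Y0.0
G1 X20.7 Y21.6
G1 X0.0 Y21.6
G1 X0.0 Y0.0
; layer 3
G0 Z19.0
G0 X0.0 Y0.0
G1 X20.7 Y0.0
G1 X20.7 Y21.6
G1 X0.0 Y21.6
G1 X0.0 Y0.0
M2 ; end

The solid is a rectangular box, roughly 20.7 × 21.6 mm footprint and 19 mm tall. Slicing at Δz = 6.3 mm — 3 equal slices spanning the solid's height, so layer i sits at z = i·h/3 — gives 3 non-empty perimeters. Each is a 4-segment closed polygon; G0 lifts to the layer z and rapids to the start vertex, then G1 traces the edges.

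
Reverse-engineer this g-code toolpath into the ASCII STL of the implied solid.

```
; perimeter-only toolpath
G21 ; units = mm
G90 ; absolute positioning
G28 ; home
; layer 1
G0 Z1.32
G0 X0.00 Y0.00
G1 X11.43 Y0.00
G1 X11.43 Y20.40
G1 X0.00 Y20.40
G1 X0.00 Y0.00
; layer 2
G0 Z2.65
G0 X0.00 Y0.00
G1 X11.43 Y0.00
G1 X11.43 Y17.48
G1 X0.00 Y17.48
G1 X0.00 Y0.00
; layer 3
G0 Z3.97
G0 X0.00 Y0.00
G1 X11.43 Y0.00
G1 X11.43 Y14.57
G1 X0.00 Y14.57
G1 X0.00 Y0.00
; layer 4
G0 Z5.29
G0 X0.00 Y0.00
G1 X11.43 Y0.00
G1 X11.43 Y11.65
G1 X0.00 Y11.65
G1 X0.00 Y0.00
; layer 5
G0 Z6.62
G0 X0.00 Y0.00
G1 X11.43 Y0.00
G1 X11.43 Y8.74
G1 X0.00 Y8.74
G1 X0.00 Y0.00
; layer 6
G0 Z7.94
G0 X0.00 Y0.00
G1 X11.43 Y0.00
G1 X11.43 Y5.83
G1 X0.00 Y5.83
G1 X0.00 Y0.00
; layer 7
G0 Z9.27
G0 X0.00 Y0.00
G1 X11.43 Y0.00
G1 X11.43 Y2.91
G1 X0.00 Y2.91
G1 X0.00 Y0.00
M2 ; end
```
solid part
  facet normal 0.0000 0.0000 -1.0000
    outer loop
      vertex 11.43 23.31 0.00
      vertex 11.43 0.00 0.00
      vertex 0.00 0.00 0.00
    endloop
  endfacet
  facet normal 0.0000 0.0000 -1.0000
    outer loop
      vertex 0.00 23.31 0.00
      vertex 11.43 23.31 0.00
      vertex 0.00 0.00 0.00
    endloop
  endfacet
  facet normal 0.0000 -1.0000 0.0000
    outer loop
      vertex 0.00 0.00 0.00
      vertex 11.43 0.00 0.00
      vertex 11.43 0.00 10.59
    endloop
  endfacet
  facet normal 0.0000 -1.0000 0.0000
    outer loop
      vertex 0.00 0.00 0.00
      vertex 11.43 0.00 10.59
      vertex 0.00 0.00 10.59
    endloop
  endfacet
  facet normal 0.0000 0.4136 0.9104
    outer loop
      vertex 0.00 0.00 10.59
      vertex 11.43 0.00 10.59
      vertex 11.43 23.31 0.00
    endloop
  endfacet
  facet normal 0.0000 0.4136 0.9104
    outer loop
      vertex 0.00 0.00 10.59
      vertex 11.43 23.31 0.00
      vertex 0.00 23.31 0.00
    endloop
  endfacet
  facet normal -1.0000 0.0000 0.0000
    outer loop
      vertex 0.00 0.00 10.59
      vertex 0.00 23.31 0.00
      vertex 0.00 0.00 0.00
    endloop
  endfacet
  facet normal 1.0000 0.0000 0.0000
    outer loop
      vertex 11.43 0.00 0.00
      vertex 11.43 23.31 0.00
      vertex 11.43 0.00 10.59
    endloop
  endfacet
endsolid part

The G0 Z moves step by Δz≈1.32 mm. The G1 loops shrink linearly with z, so the solid tapers from its base footprint up to z≈10.6. Closing with a flat bottom cap and the tapered top and triangulating gives 8 facets — a wedge (ramp): 11.4 × 23.3 mm base, rising to 10.6 mm along the y=0 edge and sloping linearly to z=0 at y=23.3.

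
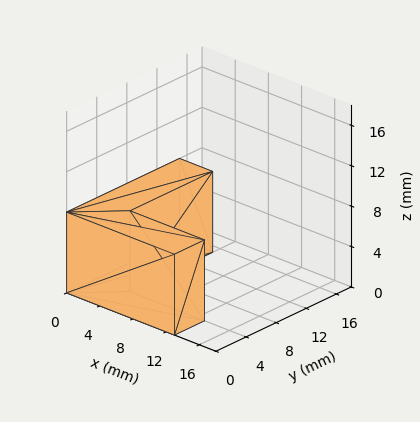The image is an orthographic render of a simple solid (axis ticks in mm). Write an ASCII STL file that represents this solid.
Reading the render: the shape is an L-shaped prism: outer 13 × 15 mm, arm thicknesses ≈ 4 mm (horizontal) and 4 mm (vertical), extruded 8 mm in z (dimensions read to the nearest mm from the axis ticks). For the STL, each face is triangulated and given an outward normal.

solid part
  facet normal 0.0000 0.0000 -1.0000
    outer loop
      vertex 13.0 4.0 0.0
      vertex 13.0 0.0 0.0
      vertex 0.0 0.0 0.0
    endloop
  endfacet
  facet normal 0.0000 0.0000 -1.0000
    outer loop
      vertex 4.0 4.0 0.0
      vertex 13.0 4.0 0.0
      vertex 0.0 0.0 0.0
    endloop
  endfacet
  facet normal 0.0000 0.0000 -1.0000
    outer loop
      vertex 4.0 15.0 0.0
      vertex 4.0 4.0 0.0
      vertex 0.0 0.0 0.0
    endloop
  endfacet
  facet normal 0.0000 0.0000 -1.0000
    outer loop
      vertex 0.0 15.0 0.0
      vertex 4.0 15.0 0.0
      vertex 0.0 0.0 0.0
    endloop
  endfacet
  facet normal 0.0000 0.0000 1.0000
    outer loop
      vertex 0.0 0.0 8.0
      vertex 13.0 0.0 8.0
      vertex 13.0 4.0 8.0
    endloop
  endfacet
  facet normal 0.0000 0.0000 1.0000
    outer loop
      vertex 0.0 0.0 8.0
      vertex 13.0 4.0 8.0
      vertex 4.0 4.0 8.0
    endloop
  endfacet
  facet normal 0.0000 0.0000 1.0000
    outer loop
      vertex 0.0 0.0 8.0
      vertex 4.0 4.0 8.0
      vertex 4.0 15.0 8.0
    endloop
  endfacet
  facet normal 0.0000 0.0000 1.0000
    outer loop
      vertex 0.0 0.0 8.0
      vertex 4.0 15.0 8.0
      vertex 0.0 15.0 8.0
    endloop
  endfacet
  facet normal 0.0000 -1.0000 0.0000
    outer loop
      vertex 0.0 0.0 0.0
      vertex 13.0 0.0 0.0
      vertex 13.0 0.0 8.0
    endloop
  endfacet
  facet normal 0.0000 -1.0000 0.0000
    outer loop
      vertex 0.0 0.0 0.0
      vertex 13.0 0.0 8.0
      vertex 0.0 0.0 8.0
    endloop
  endfacet
  facet normal 1.0000 0.0000 0.0000
    outer loop
      vertex 13.0 0.0 0.0
      vertex 13.0 4.0 0.0
      vertex 13.0 4.0 8.0
    endloop
  endfacet
  facet normal 1.0000 0.0000 0.0000
    outer loop
      vertex 13.0 0.0 0.0
      vertex 13.0 4.0 8.0
      vertex 13.0 0.0 8.0
    endloop
  endfacet
  facet normal 0.0000 1.0000 0.0000
    outer loop
      vertex 13.0 4.0 0.0
      vertex 4.0 4.0 0.0
      vertex 4.0 4.0 8.0
    endloop
  endfacet
  facet normal 0.0000 1.0000 0.0000
    outer loop
      vertex 13.0 4.0 0.0
      vertex 4.0 4.0 8.0
      vertex 13.0 4.0 8.0
    endloop
  endfacet
  facet normal 1.0000 0.0000 0.0000
    outer loop
      vertex 4.0 4.0 0.0
      vertex 4.0 15.0 0.0
      vertex 4.0 15.0 8.0
    endloop
  endfacet
  facet normal 1.0000 0.0000 0.0000
    outer loop
      vertex 4.0 4.0 0.0
      vertex 4.0 15.0 8.0
      vertex 4.0 4.0 8.0
    endloop
  endfacet
  facet normal 0.0000 1.0000 0.0000
    outer loop
      vertex 4.0 15.0 0.0
      vertex 0.0 15.0 0.0
      vertex 0.0 15.0 8.0
    endloop
  endfacet
  facet normal 0.0000 1.0000 0.0000
    outer loop
      vertex 4.0 15.0 0.0
      vertex 0.0 15.0 8.0
      vertex 4.0 15.0 8.0
    endloop
  endfacet
  facet normal -1.0000 0.0000 0.0000
    outer loop
      vertex 0.0 15.0 0.0
      vertex 0.0 0.0 0.0
      vertex 0.0 0.0 8.0
    endloop
  endfacet
  facet normal -1.0000 0.0000 0.0000
    outer loop
      vertex 0.0 15.0 0.0
      vertex 0.0 0.0 8.0
      vertex 0.0 15.0 8.0
    endloop
  endfacet
endsolid part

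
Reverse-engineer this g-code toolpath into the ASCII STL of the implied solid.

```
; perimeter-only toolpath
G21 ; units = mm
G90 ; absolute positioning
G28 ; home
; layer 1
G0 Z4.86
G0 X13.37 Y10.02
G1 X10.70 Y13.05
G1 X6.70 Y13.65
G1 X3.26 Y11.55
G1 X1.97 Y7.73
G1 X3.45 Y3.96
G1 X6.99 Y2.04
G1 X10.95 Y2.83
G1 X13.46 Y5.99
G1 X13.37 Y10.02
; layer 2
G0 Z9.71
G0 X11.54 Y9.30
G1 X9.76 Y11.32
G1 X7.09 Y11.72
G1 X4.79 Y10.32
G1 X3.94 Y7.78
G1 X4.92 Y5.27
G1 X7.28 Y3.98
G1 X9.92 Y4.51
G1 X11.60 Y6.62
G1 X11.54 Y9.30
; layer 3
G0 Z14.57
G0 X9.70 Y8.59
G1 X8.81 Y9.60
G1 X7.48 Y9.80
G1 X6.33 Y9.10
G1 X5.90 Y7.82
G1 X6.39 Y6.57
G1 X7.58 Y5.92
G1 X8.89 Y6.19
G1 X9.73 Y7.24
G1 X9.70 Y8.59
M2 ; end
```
solid part
  facet normal 0.0000 0.0000 -1.0000
    outer loop
      vertex 6.31 15.58 0.00
      vertex 11.64 14.78 0.00
      vertex 15.20 10.74 0.00
    endloop
  endfacet
  facet normal 0.0000 0.0000 -1.0000
    outer loop
      vertex 1.72 12.78 0.00
      vertex 6.31 15.58 0.00
      vertex 15.20 10.74 0.00
    endloop
  endfacet
  facet normal 0.0000 0.0000 -1.0000
    outer loop
      vertex 0.00 7.68 0.00
      vertex 1.72 12.78 0.00
      vertex 15.20 10.74 0.00
    endloop
  endfacet
  facet normal 0.0000 0.0000 -1.0000
    outer loop
      vertex 1.97 2.66 0.00
      vertex 0.00 7.68 0.00
      vertex 15.20 10.74 0.00
    endloop
  endfacet
  facet normal 0.0000 0.0000 -1.0000
    outer loop
      vertex 6.69 0.09 0.00
      vertex 1.97 2.66 0.00
      vertex 15.20 10.74 0.00
    endloop
  endfacet
  facet normal 0.0000 0.0000 -1.0000
    outer loop
      vertex 11.97 1.15 0.00
      vertex 6.69 0.09 0.00
      vertex 15.20 10.74 0.00
    endloop
  endfacet
  facet normal 0.0000 0.0000 -1.0000
    outer loop
      vertex 15.33 5.36 0.00
      vertex 11.97 1.15 0.00
      vertex 15.20 10.74 0.00
    endloop
  endfacet
  facet normal 0.7011 0.6178 0.3559
    outer loop
      vertex 15.20 10.74 0.00
      vertex 11.64 14.78 0.00
      vertex 7.87 7.87 19.42
    endloop
  endfacet
  facet normal 0.1387 0.9242 0.3558
    outer loop
      vertex 11.64 14.78 0.00
      vertex 6.31 15.58 0.00
      vertex 7.87 7.87 19.42
    endloop
  endfacet
  facet normal -0.4867 0.7978 0.3558
    outer loop
      vertex 6.31 15.58 0.00
      vertex 1.72 12.78 0.00
      vertex 7.87 7.87 19.42
    endloop
  endfacet
  facet normal -0.8855 0.2986 0.3559
    outer loop
      vertex 1.72 12.78 0.00
      vertex 0.00 7.68 0.00
      vertex 7.87 7.87 19.42
    endloop
  endfacet
  facet normal -0.8699 -0.3414 0.3559
    outer loop
      vertex 0.00 7.68 0.00
      vertex 1.97 2.66 0.00
      vertex 7.87 7.87 19.42
    endloop
  endfacet
  facet normal -0.4469 -0.8207 0.3560
    outer loop
      vertex 1.97 2.66 0.00
      vertex 6.69 0.09 0.00
      vertex 7.87 7.87 19.42
    endloop
  endfacet
  facet normal 0.1839 -0.9162 0.3559
    outer loop
      vertex 6.69 0.09 0.00
      vertex 11.97 1.15 0.00
      vertex 7.87 7.87 19.42
    endloop
  endfacet
  facet normal 0.7304 -0.5829 0.3559
    outer loop
      vertex 11.97 1.15 0.00
      vertex 15.33 5.36 0.00
      vertex 7.87 7.87 19.42
    endloop
  endfacet
  facet normal 0.9342 0.0226 0.3560
    outer loop
      vertex 15.33 5.36 0.00
      vertex 15.20 10.74 0.00
      vertex 7.87 7.87 19.42
    endloop
  endfacet
endsolid part

The G0 Z moves step by Δz≈4.86 mm. The G1 loops shrink linearly with z, so the solid tapers from its base footprint up to z≈19.4. Closing with a flat bottom cap and the tapered top and triangulating gives 16 facets — a regular 9-sided pyramid, base circumscribed radius ≈ 7.87 mm, apex at z ≈ 19.4 mm.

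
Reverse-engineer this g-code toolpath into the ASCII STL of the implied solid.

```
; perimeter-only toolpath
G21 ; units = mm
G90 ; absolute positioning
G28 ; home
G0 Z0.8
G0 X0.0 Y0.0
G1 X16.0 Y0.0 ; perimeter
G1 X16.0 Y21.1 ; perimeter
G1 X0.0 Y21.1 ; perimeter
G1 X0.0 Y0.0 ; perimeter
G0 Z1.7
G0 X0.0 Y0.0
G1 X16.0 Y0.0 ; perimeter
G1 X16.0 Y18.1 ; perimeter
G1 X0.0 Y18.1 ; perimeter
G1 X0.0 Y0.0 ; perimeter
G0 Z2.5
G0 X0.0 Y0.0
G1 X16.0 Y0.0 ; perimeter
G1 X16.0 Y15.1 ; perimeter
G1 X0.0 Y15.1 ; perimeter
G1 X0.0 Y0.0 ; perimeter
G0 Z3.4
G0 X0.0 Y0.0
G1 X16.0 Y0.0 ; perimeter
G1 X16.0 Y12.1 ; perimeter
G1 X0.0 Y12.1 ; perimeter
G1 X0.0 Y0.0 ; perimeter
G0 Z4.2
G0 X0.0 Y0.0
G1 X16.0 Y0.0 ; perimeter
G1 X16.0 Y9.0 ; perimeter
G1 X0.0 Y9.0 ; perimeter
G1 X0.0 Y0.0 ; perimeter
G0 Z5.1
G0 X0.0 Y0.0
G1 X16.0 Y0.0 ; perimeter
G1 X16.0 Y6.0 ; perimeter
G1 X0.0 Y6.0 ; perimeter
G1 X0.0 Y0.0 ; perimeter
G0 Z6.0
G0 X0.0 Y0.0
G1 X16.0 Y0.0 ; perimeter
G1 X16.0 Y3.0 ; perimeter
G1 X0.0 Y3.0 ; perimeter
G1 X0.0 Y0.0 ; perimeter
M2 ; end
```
solid part
  facet normal 0.0000 0.0000 -1.0000
    outer loop
      vertex 16.0 24.1 0.0
      vertex 16.0 0.0 0.0
      vertex 0.0 0.0 0.0
    endloop
  endfacet
  facet normal 0.0000 0.0000 -1.0000
    outer loop
      vertex 0.0 24.1 0.0
      vertex 16.0 24.1 0.0
      vertex 0.0 0.0 0.0
    endloop
  endfacet
  facet normal 0.0000 -1.0000 0.0000
    outer loop
      vertex 0.0 0.0 0.0
      vertex 16.0 0.0 0.0
      vertex 16.0 0.0 6.8
    endloop
  endfacet
  facet normal 0.0000 -1.0000 0.0000
    outer loop
      vertex 0.0 0.0 0.0
      vertex 16.0 0.0 6.8
      vertex 0.0 0.0 6.8
    endloop
  endfacet
  facet normal 0.0000 0.2716 0.9624
    outer loop
      vertex 0.0 0.0 6.8
      vertex 16.0 0.0 6.8
      vertex 16.0 24.1 0.0
    endloop
  endfacet
  facet normal 0.0000 0.2716 0.9624
    outer loop
      vertex 0.0 0.0 6.8
      vertex 16.0 24.1 0.0
      vertex 0.0 24.1 0.0
    endloop
  endfacet
  facet normal -1.0000 0.0000 0.0000
    outer loop
      vertex 0.0 0.0 6.8
      vertex 0.0 24.1 0.0
      vertex 0.0 0.0 0.0
    endloop
  endfacet
  facet normal 1.0000 0.0000 0.0000
    outer loop
      vertex 16.0 0.0 0.0
      vertex 16.0 24.1 0.0
      vertex 16.0 0.0 6.8
    endloop
  endfacet
endsolid part

The G0 Z moves step by Δz≈0.8 mm. The G1 loops shrink linearly with z, so the solid tapers from its base footprint up to z≈6.8. Closing with a flat bottom cap and the tapered top and triangulating gives 8 facets — a wedge (ramp): 16 × 24.1 mm base, rising to 6.8 mm along the y=0 edge and sloping linearly to z=0 at y=24.1.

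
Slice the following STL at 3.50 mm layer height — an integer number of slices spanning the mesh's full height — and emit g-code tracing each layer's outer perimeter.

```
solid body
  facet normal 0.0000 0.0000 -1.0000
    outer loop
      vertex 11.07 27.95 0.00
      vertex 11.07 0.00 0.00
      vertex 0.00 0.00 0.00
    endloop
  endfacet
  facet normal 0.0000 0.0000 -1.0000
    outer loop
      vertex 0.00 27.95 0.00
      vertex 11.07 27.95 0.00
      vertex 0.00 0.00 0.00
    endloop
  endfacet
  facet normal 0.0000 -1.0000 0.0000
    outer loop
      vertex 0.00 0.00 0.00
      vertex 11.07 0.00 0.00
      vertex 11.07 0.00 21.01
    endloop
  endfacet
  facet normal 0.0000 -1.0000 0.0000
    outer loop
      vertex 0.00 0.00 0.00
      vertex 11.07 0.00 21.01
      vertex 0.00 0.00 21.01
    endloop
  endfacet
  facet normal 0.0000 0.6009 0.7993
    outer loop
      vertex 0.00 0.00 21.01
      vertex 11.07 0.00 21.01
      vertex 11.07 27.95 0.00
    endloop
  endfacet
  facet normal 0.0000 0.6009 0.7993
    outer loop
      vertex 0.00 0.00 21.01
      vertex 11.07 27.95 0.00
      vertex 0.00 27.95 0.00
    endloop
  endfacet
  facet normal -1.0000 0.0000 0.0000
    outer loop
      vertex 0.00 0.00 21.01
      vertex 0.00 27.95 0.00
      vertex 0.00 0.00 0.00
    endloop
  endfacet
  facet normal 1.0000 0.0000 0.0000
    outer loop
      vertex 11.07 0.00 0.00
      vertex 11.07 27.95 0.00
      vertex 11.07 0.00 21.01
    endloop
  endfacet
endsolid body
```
; perimeter-only toolpath
G21 ; units = mm
G90 ; absolute positioning
G28 ; home
; layer 1
G0 Z3.50
G0 X0.00 Y0.00
G1 X11.07 Y0.00
G1 X11.07 Y23.29
G1 X0.00 Y23.29
G1 X0.00 Y0.00
; layer 2
G0 Z7.00
G0 X0.00 Y0.00
G1 X11.07 Y0.00
G1 X11.07 Y18.63
G1 X0.00 Y18.63
G1 X0.00 Y0.00
; layer 3
G0 Z10.51
G0 X0.00 Y0.00
G1 X11.07 Y0.00
G1 X11.07 Y13.97
G1 X0.00 Y13.97
G1 X0.00 Y0.00
; layer 4
G0 Z14.01
G0 X0.00 Y0.00
G1 X11.07 Y0.00
G1 X11.07 Y9.32
G1 X0.00 Y9.32
G1 X0.00 Y0.00
; layer 5
G0 Z17.51
G0 X0.00 Y0.00
G1 X11.07 Y0.00
G1 X11.07 Y4.66
G1 X0.00 Y4.66
G1 X0.00 Y0.00
M2 ; end

The solid is a wedge (ramp): 11.1 × 27.9 mm base, rising to 21 mm along the y=0 edge and sloping linearly to z=0 at y=27.9. Slicing at Δz = 3.50 mm — 6 equal slices spanning the solid's height, so layer i sits at z = i·h/6 — gives 5 non-empty perimeters. Each is a 4-segment closed polygon; G0 lifts to the layer z and rapids to the start vertex, then G1 traces the edges. The cross-section shrinks linearly with z (the slice at the apex is degenerate and omitted).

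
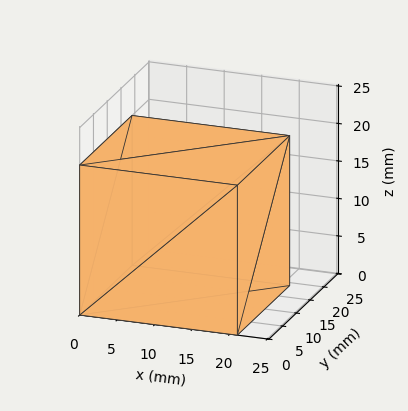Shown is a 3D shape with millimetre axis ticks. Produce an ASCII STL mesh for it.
Reading the render: the shape is a rectangular box, roughly 21 × 19 mm footprint and 20 mm tall (dimensions read to the nearest mm from the axis ticks). For the STL, each face is triangulated and given an outward normal.

solid part
  facet normal 0.0000 0.0000 -1.0000
    outer loop
      vertex 21.0 19.0 0.0
      vertex 21.0 0.0 0.0
      vertex 0.0 0.0 0.0
    endloop
  endfacet
  facet normal 0.0000 0.0000 -1.0000
    outer loop
      vertex 0.0 19.0 0.0
      vertex 21.0 19.0 0.0
      vertex 0.0 0.0 0.0
    endloop
  endfacet
  facet normal 0.0000 0.0000 1.0000
    outer loop
      vertex 0.0 0.0 20.0
      vertex 21.0 0.0 20.0
      vertex 21.0 19.0 20.0
    endloop
  endfacet
  facet normal 0.0000 0.0000 1.0000
    outer loop
      vertex 0.0 0.0 20.0
      vertex 21.0 19.0 20.0
      vertex 0.0 19.0 20.0
    endloop
  endfacet
  facet normal 0.0000 -1.0000 0.0000
    outer loop
      vertex 0.0 0.0 0.0
      vertex 21.0 0.0 0.0
      vertex 21.0 0.0 20.0
    endloop
  endfacet
  facet normal 0.0000 -1.0000 0.0000
    outer loop
      vertex 0.0 0.0 0.0
      vertex 21.0 0.0 20.0
      vertex 0.0 0.0 20.0
    endloop
  endfacet
  facet normal 0.0000 1.0000 0.0000
    outer loop
      vertex 21.0 19.0 20.0
      vertex 21.0 19.0 0.0
      vertex 0.0 19.0 0.0
    endloop
  endfacet
  facet normal 0.0000 1.0000 0.0000
    outer loop
      vertex 0.0 19.0 20.0
      vertex 21.0 19.0 20.0
      vertex 0.0 19.0 0.0
    endloop
  endfacet
  facet normal -1.0000 0.0000 0.0000
    outer loop
      vertex 0.0 19.0 20.0
      vertex 0.0 19.0 0.0
      vertex 0.0 0.0 0.0
    endloop
  endfacet
  facet normal -1.0000 0.0000 0.0000
    outer loop
      vertex 0.0 0.0 20.0
      vertex 0.0 19.0 20.0
      vertex 0.0 0.0 0.0
    endloop
  endfacet
  facet normal 1.0000 0.0000 0.0000
    outer loop
      vertex 21.0 0.0 0.0
      vertex 21.0 19.0 0.0
      vertex 21.0 19.0 20.0
    endloop
  endfacet
  facet normal 1.0000 0.0000 0.0000
    outer loop
      vertex 21.0 0.0 0.0
      vertex 21.0 19.0 20.0
      vertex 21.0 0.0 20.0
    endloop
  endfacet
endsolid part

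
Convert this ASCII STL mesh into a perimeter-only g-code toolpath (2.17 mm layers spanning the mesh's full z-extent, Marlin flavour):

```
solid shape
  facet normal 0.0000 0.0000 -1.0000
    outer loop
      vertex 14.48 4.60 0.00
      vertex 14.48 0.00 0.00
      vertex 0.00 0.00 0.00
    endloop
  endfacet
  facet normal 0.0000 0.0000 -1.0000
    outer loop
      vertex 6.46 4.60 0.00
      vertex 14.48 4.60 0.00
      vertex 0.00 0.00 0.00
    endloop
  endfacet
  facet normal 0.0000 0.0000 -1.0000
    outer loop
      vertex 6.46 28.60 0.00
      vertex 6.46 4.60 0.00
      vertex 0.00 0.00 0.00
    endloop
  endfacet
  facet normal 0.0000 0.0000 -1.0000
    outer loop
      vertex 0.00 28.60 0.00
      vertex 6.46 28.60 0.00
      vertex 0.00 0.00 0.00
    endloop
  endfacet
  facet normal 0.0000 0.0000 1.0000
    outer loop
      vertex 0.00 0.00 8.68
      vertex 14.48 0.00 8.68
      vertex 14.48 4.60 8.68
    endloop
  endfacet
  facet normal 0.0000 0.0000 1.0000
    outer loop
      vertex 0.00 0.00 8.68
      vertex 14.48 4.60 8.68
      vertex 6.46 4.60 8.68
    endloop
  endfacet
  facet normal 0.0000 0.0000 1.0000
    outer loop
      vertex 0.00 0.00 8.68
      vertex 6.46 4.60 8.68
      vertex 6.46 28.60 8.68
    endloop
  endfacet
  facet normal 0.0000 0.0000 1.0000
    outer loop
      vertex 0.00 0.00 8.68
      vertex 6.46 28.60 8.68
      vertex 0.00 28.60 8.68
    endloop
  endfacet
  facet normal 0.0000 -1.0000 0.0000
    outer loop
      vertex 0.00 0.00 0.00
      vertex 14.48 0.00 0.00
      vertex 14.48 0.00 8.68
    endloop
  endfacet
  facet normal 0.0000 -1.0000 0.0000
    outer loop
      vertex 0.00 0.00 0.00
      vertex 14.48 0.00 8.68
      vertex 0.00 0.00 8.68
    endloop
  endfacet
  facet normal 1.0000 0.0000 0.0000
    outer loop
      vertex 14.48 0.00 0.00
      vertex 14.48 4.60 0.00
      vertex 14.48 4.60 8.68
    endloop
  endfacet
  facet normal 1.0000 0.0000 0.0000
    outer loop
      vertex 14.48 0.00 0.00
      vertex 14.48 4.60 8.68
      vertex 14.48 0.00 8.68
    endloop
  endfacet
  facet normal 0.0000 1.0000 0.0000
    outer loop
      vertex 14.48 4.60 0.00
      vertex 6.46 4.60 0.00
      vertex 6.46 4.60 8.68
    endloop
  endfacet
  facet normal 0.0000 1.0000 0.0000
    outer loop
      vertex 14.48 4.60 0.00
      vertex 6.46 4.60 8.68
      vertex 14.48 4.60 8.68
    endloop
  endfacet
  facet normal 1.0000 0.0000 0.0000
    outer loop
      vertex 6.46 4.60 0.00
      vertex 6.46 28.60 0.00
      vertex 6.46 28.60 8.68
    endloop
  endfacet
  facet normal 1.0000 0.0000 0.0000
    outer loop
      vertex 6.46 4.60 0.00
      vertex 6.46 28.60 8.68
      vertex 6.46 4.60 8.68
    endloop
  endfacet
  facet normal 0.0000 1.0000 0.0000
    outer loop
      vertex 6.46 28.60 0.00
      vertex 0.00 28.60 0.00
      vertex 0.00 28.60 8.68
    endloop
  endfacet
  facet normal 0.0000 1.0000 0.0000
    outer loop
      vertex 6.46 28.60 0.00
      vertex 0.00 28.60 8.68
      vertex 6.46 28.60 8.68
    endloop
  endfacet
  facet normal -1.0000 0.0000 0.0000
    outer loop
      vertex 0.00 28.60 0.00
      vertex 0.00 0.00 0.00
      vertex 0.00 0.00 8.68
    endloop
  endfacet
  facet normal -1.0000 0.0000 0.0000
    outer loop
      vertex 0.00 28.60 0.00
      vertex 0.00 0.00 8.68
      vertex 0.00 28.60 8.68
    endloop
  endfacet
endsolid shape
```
; perimeter-only toolpath
G21 ; units = mm
G90 ; absolute positioning
G28 ; home
; layer 1
G0 Z2.17
G0 X0.00 Y0.00
G1 X14.48 Y0.00
G1 X14.48 Y4.60
G1 X6.46 Y4.60
G1 X6.46 Y28.60
G1 X0.00 Y28.60
G1 X0.00 Y0.00
; layer 2
G0 Z4.34
G0 X0.00 Y0.00
G1 X14.48 Y0.00
G1 X14.48 Y4.60
G1 X6.46 Y4.60
G1 X6.46 Y28.60
G1 X0.00 Y28.60
G1 X0.00 Y0.00
; layer 3
G0 Z6.51
G0 X0.00 Y0.00
G1 X14.48 Y0.00
G1 X14.48 Y4.60
G1 X6.46 Y4.60
G1 X6.46 Y28.60
G1 X0.00 Y28.60
G1 X0.00 Y0.00
; layer 4
G0 Z8.68
G0 X0.00 Y0.00
G1 X14.48 Y0.00
G1 X14.48 Y4.60
G1 X6.46 Y4.60
G1 X6.46 Y28.60
G1 X0.00 Y28.60
G1 X0.00 Y0.00
M2 ; end

The solid is an L-shaped prism: outer 14.5 × 28.6 mm, arm thicknesses ≈ 4.6 mm (horizontal) and 6.46 mm (vertical), extruded 8.68 mm in z. Slicing at Δz = 2.17 mm — 4 equal slices spanning the solid's height, so layer i sits at z = i·h/4 — gives 4 non-empty perimeters. Each is a 6-segment closed polygon; G0 lifts to the layer z and rapids to the start vertex, then G1 traces the edges.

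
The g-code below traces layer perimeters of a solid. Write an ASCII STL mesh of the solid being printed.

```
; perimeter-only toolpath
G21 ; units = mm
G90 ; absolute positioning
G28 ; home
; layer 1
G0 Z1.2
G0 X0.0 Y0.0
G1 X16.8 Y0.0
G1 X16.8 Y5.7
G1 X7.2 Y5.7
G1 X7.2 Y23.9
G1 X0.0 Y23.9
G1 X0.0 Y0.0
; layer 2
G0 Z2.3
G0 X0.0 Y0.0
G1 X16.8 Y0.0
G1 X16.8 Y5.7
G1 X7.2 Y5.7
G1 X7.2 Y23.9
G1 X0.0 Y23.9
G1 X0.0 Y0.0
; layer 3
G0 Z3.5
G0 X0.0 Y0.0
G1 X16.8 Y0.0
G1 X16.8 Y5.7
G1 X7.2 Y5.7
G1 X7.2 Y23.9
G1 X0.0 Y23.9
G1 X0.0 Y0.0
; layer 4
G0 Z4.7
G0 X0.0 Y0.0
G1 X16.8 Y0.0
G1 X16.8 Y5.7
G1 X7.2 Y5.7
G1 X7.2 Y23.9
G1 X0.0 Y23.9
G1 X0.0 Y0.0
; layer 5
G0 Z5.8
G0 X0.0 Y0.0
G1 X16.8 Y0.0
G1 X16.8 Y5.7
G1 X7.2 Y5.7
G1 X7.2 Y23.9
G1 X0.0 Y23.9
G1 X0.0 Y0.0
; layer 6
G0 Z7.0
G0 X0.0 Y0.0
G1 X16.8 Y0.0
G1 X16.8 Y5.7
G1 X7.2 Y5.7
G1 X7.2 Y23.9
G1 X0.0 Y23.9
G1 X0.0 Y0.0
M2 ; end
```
solid part
  facet normal 0.0000 0.0000 -1.0000
    outer loop
      vertex 16.8 5.7 0.0
      vertex 16.8 0.0 0.0
      vertex 0.0 0.0 0.0
    endloop
  endfacet
  facet normal 0.0000 0.0000 -1.0000
    outer loop
      vertex 7.2 5.7 0.0
      vertex 16.8 5.7 0.0
      vertex 0.0 0.0 0.0
    endloop
  endfacet
  facet normal 0.0000 0.0000 -1.0000
    outer loop
      vertex 7.2 23.9 0.0
      vertex 7.2 5.7 0.0
      vertex 0.0 0.0 0.0
    endloop
  endfacet
  facet normal 0.0000 0.0000 -1.0000
    outer loop
      vertex 0.0 23.9 0.0
      vertex 7.2 23.9 0.0
      vertex 0.0 0.0 0.0
    endloop
  endfacet
  facet normal 0.0000 0.0000 1.0000
    outer loop
      vertex 0.0 0.0 7.0
      vertex 16.8 0.0 7.0
      vertex 16.8 5.7 7.0
    endloop
  endfacet
  facet normal 0.0000 0.0000 1.0000
    outer loop
      vertex 0.0 0.0 7.0
      vertex 16.8 5.7 7.0
      vertex 7.2 5.7 7.0
    endloop
  endfacet
  facet normal 0.0000 0.0000 1.0000
    outer loop
      vertex 0.0 0.0 7.0
      vertex 7.2 5.7 7.0
      vertex 7.2 23.9 7.0
    endloop
  endfacet
  facet normal 0.0000 0.0000 1.0000
    outer loop
      vertex 0.0 0.0 7.0
      vertex 7.2 23.9 7.0
      vertex 0.0 23.9 7.0
    endloop
  endfacet
  facet normal 0.0000 -1.0000 0.0000
    outer loop
      vertex 0.0 0.0 0.0
      vertex 16.8 0.0 0.0
      vertex 16.8 0.0 7.0
    endloop
  endfacet
  facet normal 0.0000 -1.0000 0.0000
    outer loop
      vertex 0.0 0.0 0.0
      vertex 16.8 0.0 7.0
      vertex 0.0 0.0 7.0
    endloop
  endfacet
  facet normal 1.0000 0.0000 0.0000
    outer loop
      vertex 16.8 0.0 0.0
      vertex 16.8 5.7 0.0
      vertex 16.8 5.7 7.0
    endloop
  endfacet
  facet normal 1.0000 0.0000 0.0000
    outer loop
      vertex 16.8 0.0 0.0
      vertex 16.8 5.7 7.0
      vertex 16.8 0.0 7.0
    endloop
  endfacet
  facet normal 0.0000 1.0000 0.0000
    outer loop
      vertex 16.8 5.7 0.0
      vertex 7.2 5.7 0.0
      vertex 7.2 5.7 7.0
    endloop
  endfacet
  facet normal 0.0000 1.0000 0.0000
    outer loop
      vertex 16.8 5.7 0.0
      vertex 7.2 5.7 7.0
      vertex 16.8 5.7 7.0
    endloop
  endfacet
  facet normal 1.0000 0.0000 0.0000
    outer loop
      vertex 7.2 5.7 0.0
      vertex 7.2 23.9 0.0
      vertex 7.2 23.9 7.0
    endloop
  endfacet
  facet normal 1.0000 0.0000 0.0000
    outer loop
      vertex 7.2 5.7 0.0
      vertex 7.2 23.9 7.0
      vertex 7.2 5.7 7.0
    endloop
  endfacet
  facet normal 0.0000 1.0000 0.0000
    outer loop
      vertex 7.2 23.9 0.0
      vertex 0.0 23.9 0.0
      vertex 0.0 23.9 7.0
    endloop
  endfacet
  facet normal 0.0000 1.0000 0.0000
    outer loop
      vertex 7.2 23.9 0.0
      vertex 0.0 23.9 7.0
      vertex 7.2 23.9 7.0
    endloop
  endfacet
  facet normal -1.0000 0.0000 0.0000
    outer loop
      vertex 0.0 23.9 0.0
      vertex 0.0 0.0 0.0
      vertex 0.0 0.0 7.0
    endloop
  endfacet
  facet normal -1.0000 0.0000 0.0000
    outer loop
      vertex 0.0 23.9 0.0
      vertex 0.0 0.0 7.0
      vertex 0.0 23.9 7.0
    endloop
  endfacet
endsolid part

The G0 Z moves step by Δz≈1.2 mm. Every layer's G1 loop is the same polygon, so the solid is a straight extrusion of it from z=0 to z≈7. Closing with flat bottom and top caps and triangulating gives 20 facets — an L-shaped prism: outer 16.8 × 23.9 mm, arm thicknesses ≈ 5.7 mm (horizontal) and 7.2 mm (vertical), extruded 7 mm in z.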